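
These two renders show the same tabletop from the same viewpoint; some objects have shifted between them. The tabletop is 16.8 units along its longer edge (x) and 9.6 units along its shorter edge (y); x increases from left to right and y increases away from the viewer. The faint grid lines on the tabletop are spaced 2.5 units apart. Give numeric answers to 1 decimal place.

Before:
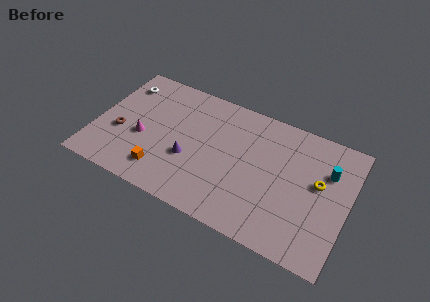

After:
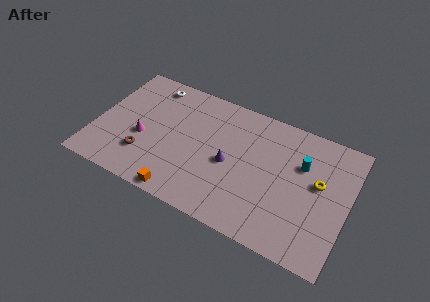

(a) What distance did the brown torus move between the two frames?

2.1

The brown torus moved from about (1.7, 3.7) to (3.5, 2.6), a distance of √(1.8² + 1.1²) ≈ 2.1.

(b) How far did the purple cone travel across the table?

2.7

From (6.4, 3.6) to (9.0, 4.4), the purple cone covered √(2.6² + 0.8²) ≈ 2.7 units.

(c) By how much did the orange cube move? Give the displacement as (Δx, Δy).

(1.5, -1.1)

The orange cube started near (4.8, 1.9) and ended near (6.3, 0.8).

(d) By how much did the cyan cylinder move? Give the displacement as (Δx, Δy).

(-1.7, -0.2)

From the two frames, the cyan cylinder sits at roughly (15.3, 6.6) before and (13.6, 6.4) after.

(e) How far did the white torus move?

2.0

From (1.3, 7.6) to (3.2, 8.3), the white torus covered √(1.9² + 0.7²) ≈ 2.0 units.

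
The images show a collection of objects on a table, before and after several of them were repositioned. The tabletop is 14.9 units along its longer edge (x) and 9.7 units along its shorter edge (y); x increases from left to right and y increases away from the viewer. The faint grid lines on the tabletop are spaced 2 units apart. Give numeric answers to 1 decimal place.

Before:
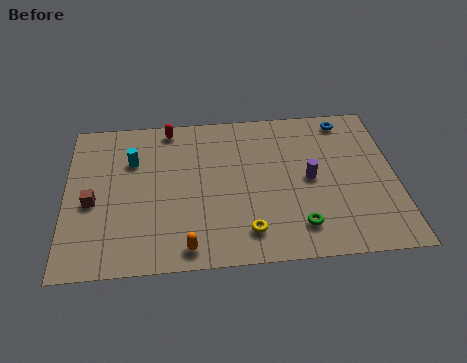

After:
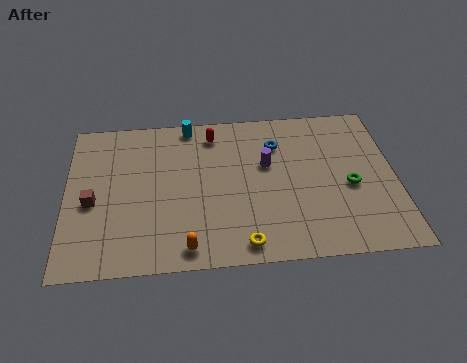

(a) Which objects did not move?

the brown cube and the orange capsule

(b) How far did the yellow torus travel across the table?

0.7

The yellow torus was near (8.1, 1.8) before and (7.9, 1.1) after, so it travelled √(0.2² + 0.7²) ≈ 0.7 units.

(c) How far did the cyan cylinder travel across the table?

3.3

From (3.0, 6.7) to (5.6, 8.8), the cyan cylinder covered √(2.6² + 2.1²) ≈ 3.3 units.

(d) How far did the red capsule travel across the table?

2.1

The red capsule was near (4.7, 8.7) before and (6.7, 8.1) after, so it travelled √(2.0² + 0.6²) ≈ 2.1 units.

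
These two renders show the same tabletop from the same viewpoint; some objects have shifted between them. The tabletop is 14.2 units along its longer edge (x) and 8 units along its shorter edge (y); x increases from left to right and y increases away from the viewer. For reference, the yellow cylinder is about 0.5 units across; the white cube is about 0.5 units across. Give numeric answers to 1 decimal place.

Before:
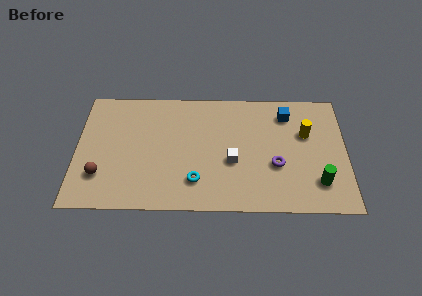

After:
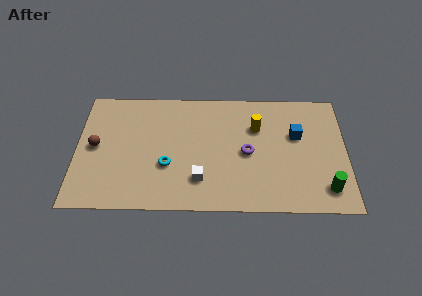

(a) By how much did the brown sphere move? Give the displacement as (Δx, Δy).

(-0.3, 1.9)

The brown sphere started near (1.3, 2.2) and ended near (1.0, 4.1).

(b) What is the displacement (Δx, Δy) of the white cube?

(-1.7, -1.2)

The white cube started near (8.2, 3.2) and ended near (6.5, 2.0).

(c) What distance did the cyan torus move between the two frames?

1.8

From (6.3, 1.9) to (4.8, 2.9), the cyan torus covered √(1.5² + 1.0²) ≈ 1.8 units.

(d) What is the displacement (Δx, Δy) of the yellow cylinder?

(-2.6, 0.4)

The yellow cylinder started near (12.1, 5.1) and ended near (9.5, 5.5).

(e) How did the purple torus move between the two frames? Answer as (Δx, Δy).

(-1.5, 0.8)

From the two frames, the purple torus sits at roughly (10.5, 3.0) before and (9.0, 3.8) after.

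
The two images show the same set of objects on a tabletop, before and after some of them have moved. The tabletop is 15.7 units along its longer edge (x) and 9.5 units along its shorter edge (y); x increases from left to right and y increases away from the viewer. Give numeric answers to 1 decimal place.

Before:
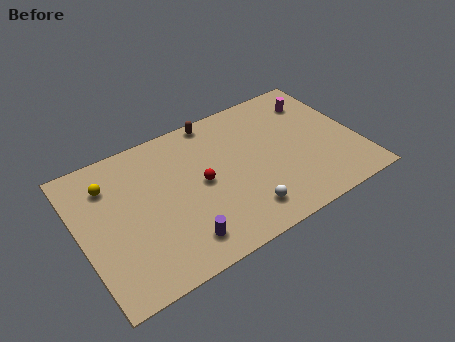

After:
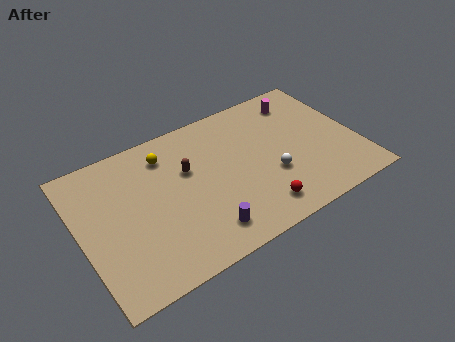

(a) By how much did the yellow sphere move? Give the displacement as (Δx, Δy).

(3.3, 0.4)

The yellow sphere was at about (1.9, 7.2) and moved to about (5.2, 7.6).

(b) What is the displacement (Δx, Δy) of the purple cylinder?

(1.3, 0.0)

The purple cylinder started near (5.1, 1.7) and ended near (6.4, 1.7).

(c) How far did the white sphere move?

2.5

From (8.7, 1.8) to (10.6, 3.4), the white sphere covered √(1.9² + 1.6²) ≈ 2.5 units.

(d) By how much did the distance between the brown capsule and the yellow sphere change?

-4.6

They were about 6.5 units apart before and 1.9 after — 4.6 units closer together.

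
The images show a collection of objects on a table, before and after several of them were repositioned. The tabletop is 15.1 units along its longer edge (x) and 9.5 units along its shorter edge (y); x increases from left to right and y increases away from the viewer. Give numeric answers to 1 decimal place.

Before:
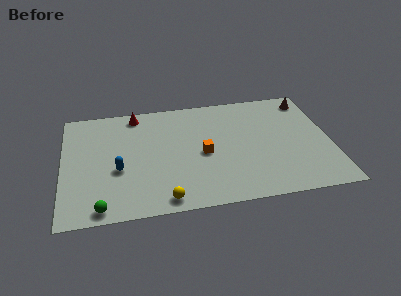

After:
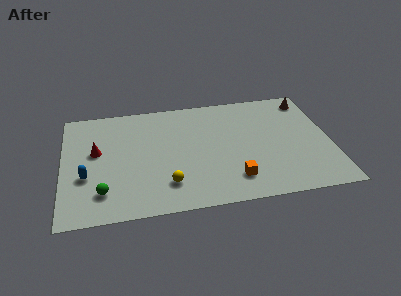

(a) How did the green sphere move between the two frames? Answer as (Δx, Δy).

(0.1, 1.2)

From the two frames, the green sphere sits at roughly (2.1, 0.9) before and (2.2, 2.1) after.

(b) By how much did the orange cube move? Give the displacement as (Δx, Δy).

(1.6, -2.4)

The orange cube started near (7.9, 4.4) and ended near (9.5, 2.0).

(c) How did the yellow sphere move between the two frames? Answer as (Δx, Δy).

(0.2, 1.2)

The yellow sphere started near (5.6, 1.0) and ended near (5.8, 2.2).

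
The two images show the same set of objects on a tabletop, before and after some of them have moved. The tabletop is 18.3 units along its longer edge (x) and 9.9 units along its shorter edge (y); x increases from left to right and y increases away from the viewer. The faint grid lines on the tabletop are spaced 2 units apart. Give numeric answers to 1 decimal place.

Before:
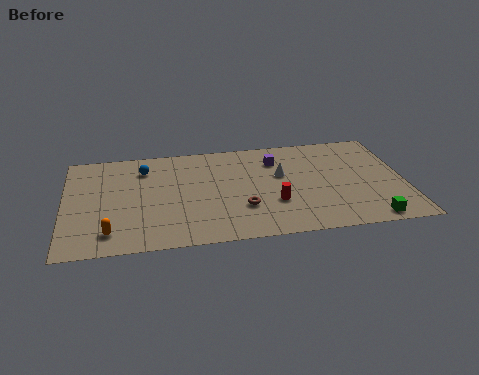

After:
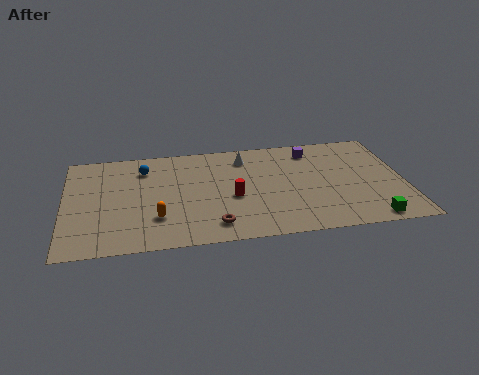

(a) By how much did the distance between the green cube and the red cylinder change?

+2.4

The distance was about 5.5 in the first image and 7.9 in the second, so they moved 2.4 units further apart.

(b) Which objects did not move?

the blue sphere and the green cube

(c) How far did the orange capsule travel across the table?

2.7

The orange capsule was near (2.4, 1.8) before and (4.9, 2.8) after, so it travelled √(2.5² + 1.0²) ≈ 2.7 units.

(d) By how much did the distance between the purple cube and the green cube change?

-0.3

They were about 8.0 units apart before and 7.7 after — 0.3 units closer together.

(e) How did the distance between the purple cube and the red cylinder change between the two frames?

+1.8

They were about 4.2 units apart before and 6.0 after — 1.8 units further apart.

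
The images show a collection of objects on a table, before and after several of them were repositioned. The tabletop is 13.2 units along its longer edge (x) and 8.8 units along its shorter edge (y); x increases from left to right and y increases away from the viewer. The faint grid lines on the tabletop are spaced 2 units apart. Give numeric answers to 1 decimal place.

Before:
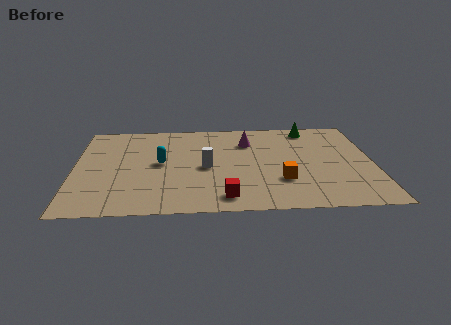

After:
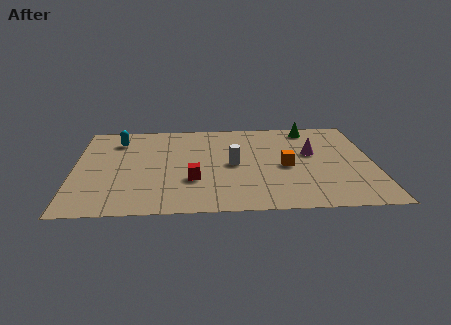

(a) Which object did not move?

the green cone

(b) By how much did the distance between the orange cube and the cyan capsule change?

+2.3

The distance was about 5.6 in the first image and 7.9 in the second, so they moved 2.3 units further apart.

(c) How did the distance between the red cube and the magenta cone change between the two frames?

+0.5

Before: roughly 5.3 units apart; after: 5.8. That's 0.5 units further apart.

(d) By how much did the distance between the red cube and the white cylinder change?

-0.6

They were about 2.9 units apart before and 2.3 after — 0.6 units closer together.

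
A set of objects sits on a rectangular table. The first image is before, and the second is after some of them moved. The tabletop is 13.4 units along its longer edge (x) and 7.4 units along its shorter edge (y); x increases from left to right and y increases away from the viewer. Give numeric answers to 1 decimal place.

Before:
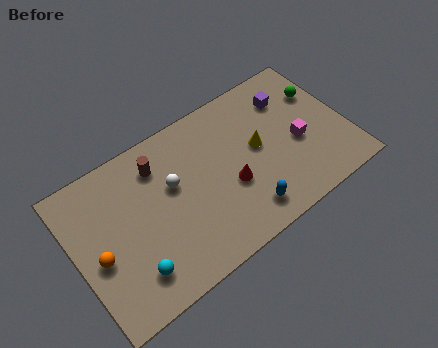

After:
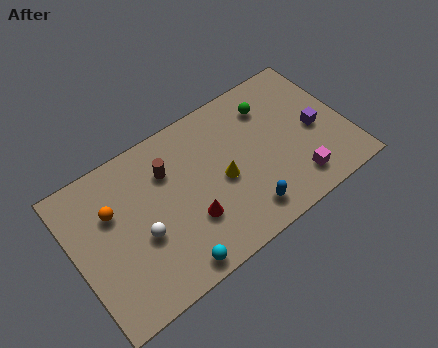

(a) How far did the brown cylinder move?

0.6

The brown cylinder was near (4.4, 5.8) before and (4.8, 5.3) after, so it travelled √(0.4² + 0.5²) ≈ 0.6 units.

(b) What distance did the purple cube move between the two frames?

2.4

The purple cube moved from about (11.0, 5.6) to (11.9, 3.4), a distance of √(0.9² + 2.2²) ≈ 2.4.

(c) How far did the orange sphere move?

2.0

From (1.0, 3.2) to (2.0, 4.9), the orange sphere covered √(1.0² + 1.7²) ≈ 2.0 units.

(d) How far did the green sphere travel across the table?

2.6

From (12.5, 5.1) to (10.0, 5.7), the green sphere covered √(2.5² + 0.6²) ≈ 2.6 units.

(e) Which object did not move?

the blue capsule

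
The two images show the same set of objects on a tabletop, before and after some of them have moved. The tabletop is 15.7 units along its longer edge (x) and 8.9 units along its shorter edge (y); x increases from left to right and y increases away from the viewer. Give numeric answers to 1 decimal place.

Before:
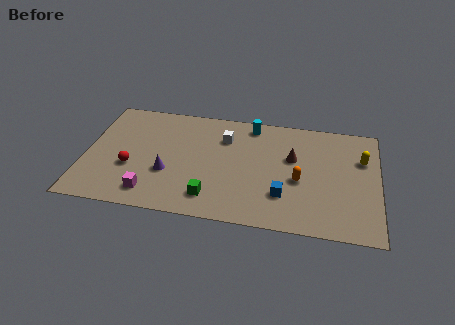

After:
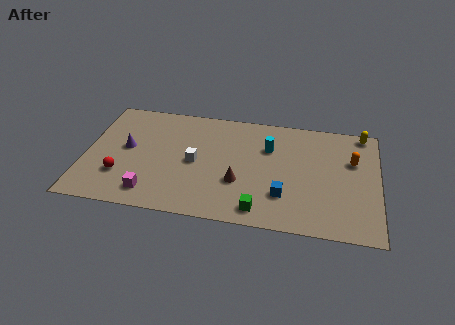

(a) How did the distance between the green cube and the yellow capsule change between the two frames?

-0.3

Before: roughly 9.0 units apart; after: 8.7. That's 0.3 units closer together.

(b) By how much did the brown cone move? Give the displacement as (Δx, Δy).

(-2.8, -2.4)

From the two frames, the brown cone sits at roughly (11.1, 5.5) before and (8.3, 3.1) after.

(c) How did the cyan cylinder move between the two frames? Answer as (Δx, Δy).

(1.0, -1.7)

The cyan cylinder started near (8.8, 7.8) and ended near (9.8, 6.1).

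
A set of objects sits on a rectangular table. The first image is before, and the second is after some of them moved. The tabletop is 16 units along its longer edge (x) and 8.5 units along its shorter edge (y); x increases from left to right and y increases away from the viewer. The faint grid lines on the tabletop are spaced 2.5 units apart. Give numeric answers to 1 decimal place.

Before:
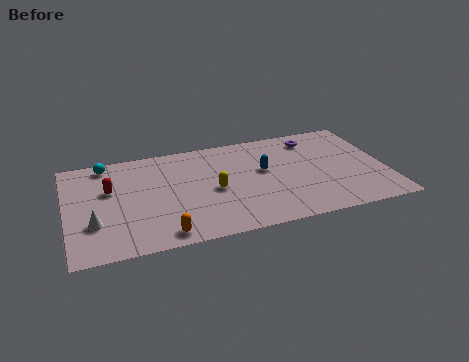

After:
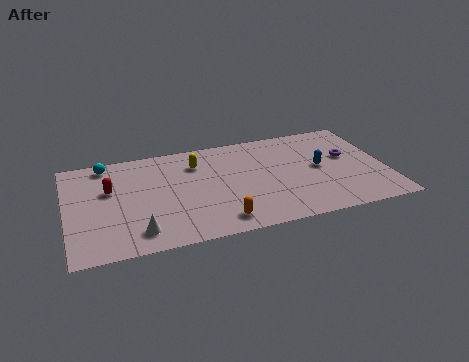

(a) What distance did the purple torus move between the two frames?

2.6

The purple torus moved from about (12.6, 7.0) to (14.2, 5.0), a distance of √(1.6² + 2.0²) ≈ 2.6.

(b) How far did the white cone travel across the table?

2.4

The white cone moved from about (1.3, 2.7) to (3.4, 1.5), a distance of √(2.1² + 1.2²) ≈ 2.4.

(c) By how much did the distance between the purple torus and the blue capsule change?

-1.8

The distance was about 3.4 in the first image and 1.6 in the second, so they moved 1.8 units closer together.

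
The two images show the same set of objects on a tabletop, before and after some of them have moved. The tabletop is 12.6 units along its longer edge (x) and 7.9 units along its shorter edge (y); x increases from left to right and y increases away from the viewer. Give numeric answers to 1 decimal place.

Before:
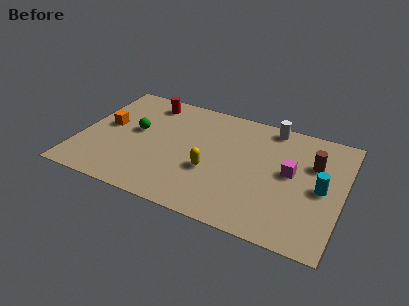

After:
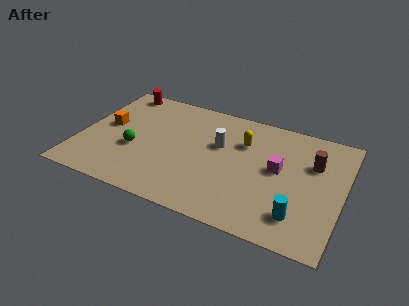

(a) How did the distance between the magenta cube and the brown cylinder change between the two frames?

+0.5

They were about 1.4 units apart before and 1.9 after — 0.5 units further apart.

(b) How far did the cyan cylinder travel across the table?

2.3

The cyan cylinder was near (11.6, 3.8) before and (10.7, 1.7) after, so it travelled √(0.9² + 2.1²) ≈ 2.3 units.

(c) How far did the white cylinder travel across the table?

3.2

The white cylinder was near (8.9, 7.1) before and (6.6, 4.9) after, so it travelled √(2.3² + 2.2²) ≈ 3.2 units.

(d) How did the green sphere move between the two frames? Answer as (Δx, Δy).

(0.1, -1.3)

The green sphere was at about (2.6, 4.4) and moved to about (2.7, 3.1).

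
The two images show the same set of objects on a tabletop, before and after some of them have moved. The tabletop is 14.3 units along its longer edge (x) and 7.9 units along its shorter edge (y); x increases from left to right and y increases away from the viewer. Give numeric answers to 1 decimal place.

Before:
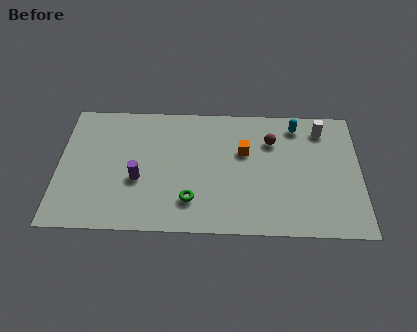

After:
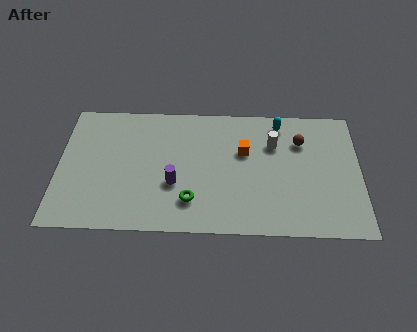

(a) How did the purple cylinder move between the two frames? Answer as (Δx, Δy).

(1.7, -0.2)

The purple cylinder started near (3.8, 3.1) and ended near (5.5, 2.9).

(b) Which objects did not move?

the orange cube and the green torus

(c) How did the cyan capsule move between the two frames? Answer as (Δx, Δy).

(-0.8, 0.1)

The cyan capsule was at about (11.3, 6.7) and moved to about (10.5, 6.8).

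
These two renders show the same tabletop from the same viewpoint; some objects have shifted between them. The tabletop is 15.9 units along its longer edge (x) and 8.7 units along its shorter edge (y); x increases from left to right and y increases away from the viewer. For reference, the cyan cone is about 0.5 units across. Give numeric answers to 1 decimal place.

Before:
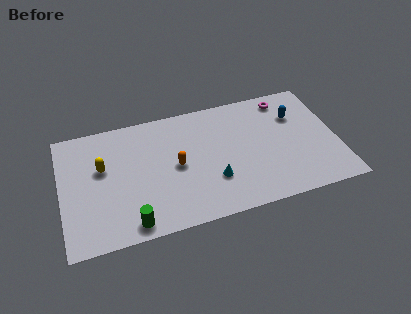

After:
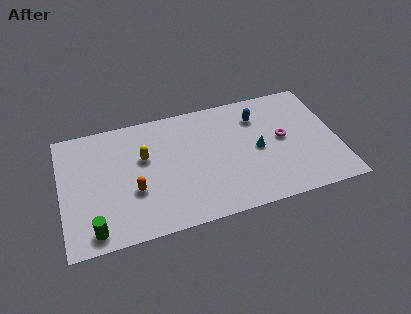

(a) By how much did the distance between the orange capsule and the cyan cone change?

+4.7

Before: roughly 2.6 units apart; after: 7.3. That's 4.7 units further apart.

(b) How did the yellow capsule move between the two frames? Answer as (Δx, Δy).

(2.4, 0.1)

The yellow capsule started near (2.4, 5.3) and ended near (4.8, 5.4).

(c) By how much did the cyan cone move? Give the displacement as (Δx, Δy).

(2.7, 1.5)

The cyan cone started near (8.6, 2.7) and ended near (11.3, 4.2).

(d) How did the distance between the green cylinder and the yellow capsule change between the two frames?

+0.8

The distance was about 4.5 in the first image and 5.3 in the second, so they moved 0.8 units further apart.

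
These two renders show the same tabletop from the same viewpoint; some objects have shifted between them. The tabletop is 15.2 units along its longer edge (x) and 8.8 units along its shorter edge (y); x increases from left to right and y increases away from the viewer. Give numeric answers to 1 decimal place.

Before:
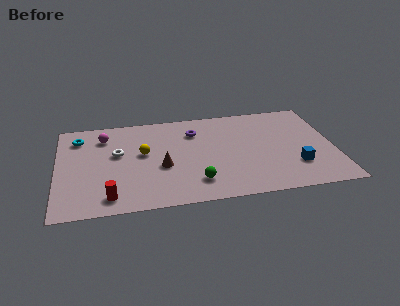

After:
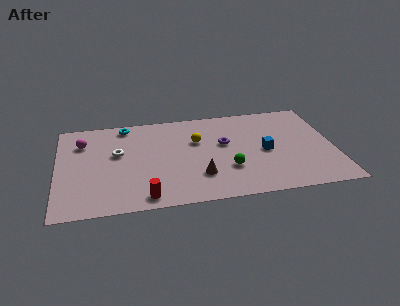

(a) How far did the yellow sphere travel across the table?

3.1

From (4.7, 5.0) to (7.7, 5.7), the yellow sphere covered √(3.0² + 0.7²) ≈ 3.1 units.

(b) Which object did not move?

the white torus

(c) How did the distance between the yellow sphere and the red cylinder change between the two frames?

+1.4

Before: roughly 4.2 units apart; after: 5.6. That's 1.4 units further apart.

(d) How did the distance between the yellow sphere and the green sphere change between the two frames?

-0.9

They were about 4.2 units apart before and 3.3 after — 0.9 units closer together.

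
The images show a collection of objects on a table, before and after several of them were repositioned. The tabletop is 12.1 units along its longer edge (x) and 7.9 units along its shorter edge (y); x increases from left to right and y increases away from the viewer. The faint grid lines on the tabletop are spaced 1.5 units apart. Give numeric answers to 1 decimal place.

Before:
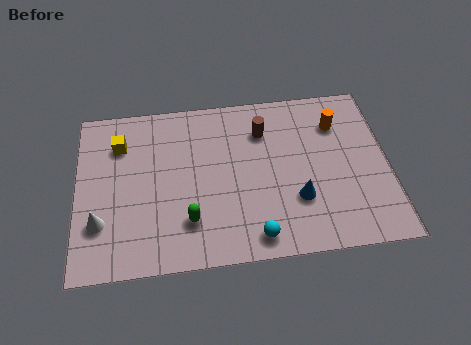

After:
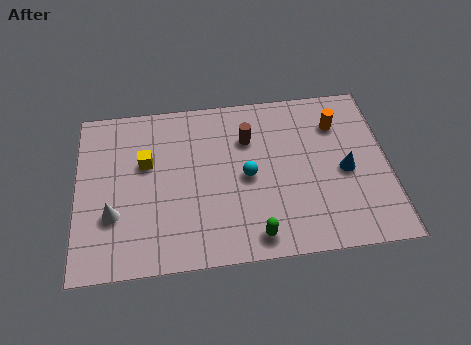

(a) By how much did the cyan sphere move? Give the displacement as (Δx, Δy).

(-0.2, 2.8)

The cyan sphere started near (6.8, 1.0) and ended near (6.6, 3.8).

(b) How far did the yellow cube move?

1.4

The yellow cube moved from about (1.7, 5.9) to (2.7, 4.9), a distance of √(1.0² + 1.0²) ≈ 1.4.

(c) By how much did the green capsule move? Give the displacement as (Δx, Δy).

(2.5, -1.0)

From the two frames, the green capsule sits at roughly (4.3, 2.0) before and (6.8, 1.0) after.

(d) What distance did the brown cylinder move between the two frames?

0.7

The brown cylinder was near (7.3, 5.9) before and (6.7, 5.6) after, so it travelled √(0.6² + 0.3²) ≈ 0.7 units.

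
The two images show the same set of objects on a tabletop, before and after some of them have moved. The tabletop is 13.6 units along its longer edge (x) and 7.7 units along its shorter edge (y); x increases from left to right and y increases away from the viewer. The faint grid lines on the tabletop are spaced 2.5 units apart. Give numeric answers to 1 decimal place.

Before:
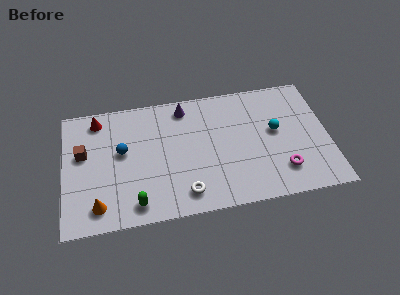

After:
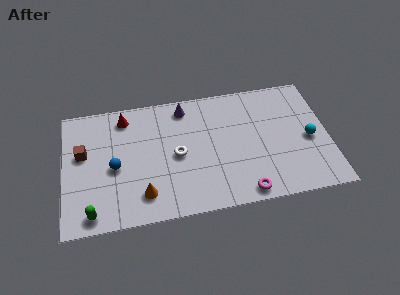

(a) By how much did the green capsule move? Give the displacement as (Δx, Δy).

(-2.2, -0.2)

From the two frames, the green capsule sits at roughly (3.6, 1.1) before and (1.4, 0.9) after.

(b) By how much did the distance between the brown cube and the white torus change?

-1.2

They were about 6.1 units apart before and 4.9 after — 1.2 units closer together.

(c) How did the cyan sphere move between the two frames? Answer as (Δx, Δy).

(1.7, -0.8)

From the two frames, the cyan sphere sits at roughly (10.9, 4.3) before and (12.6, 3.5) after.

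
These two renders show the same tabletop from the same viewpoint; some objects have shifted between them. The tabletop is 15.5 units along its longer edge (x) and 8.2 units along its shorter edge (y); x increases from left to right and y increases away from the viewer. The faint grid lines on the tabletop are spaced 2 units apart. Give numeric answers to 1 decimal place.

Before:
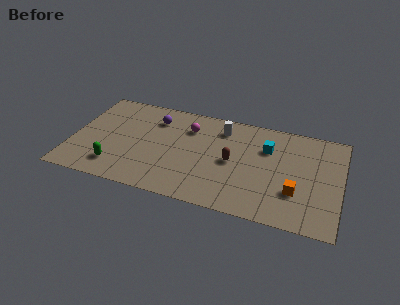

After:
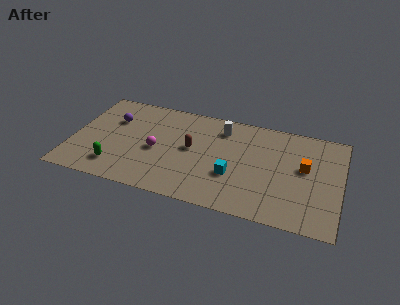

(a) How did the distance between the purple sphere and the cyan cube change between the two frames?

+1.1

They were about 6.6 units apart before and 7.7 after — 1.1 units further apart.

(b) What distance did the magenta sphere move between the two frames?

2.9

The magenta sphere was near (6.6, 6.1) before and (4.9, 3.7) after, so it travelled √(1.7² + 2.4²) ≈ 2.9 units.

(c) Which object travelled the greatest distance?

the cyan cube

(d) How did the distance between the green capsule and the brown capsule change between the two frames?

-2.0

Before: roughly 7.0 units apart; after: 5.0. That's 2.0 units closer together.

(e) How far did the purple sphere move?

2.5

The purple sphere moved from about (4.6, 6.3) to (2.2, 5.6), a distance of √(2.4² + 0.7²) ≈ 2.5.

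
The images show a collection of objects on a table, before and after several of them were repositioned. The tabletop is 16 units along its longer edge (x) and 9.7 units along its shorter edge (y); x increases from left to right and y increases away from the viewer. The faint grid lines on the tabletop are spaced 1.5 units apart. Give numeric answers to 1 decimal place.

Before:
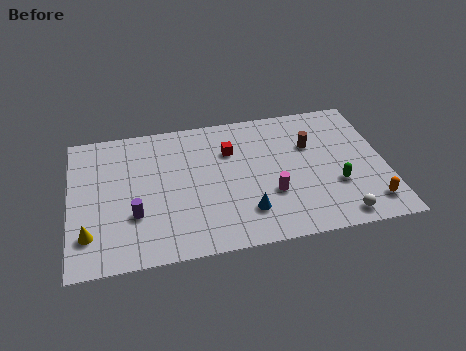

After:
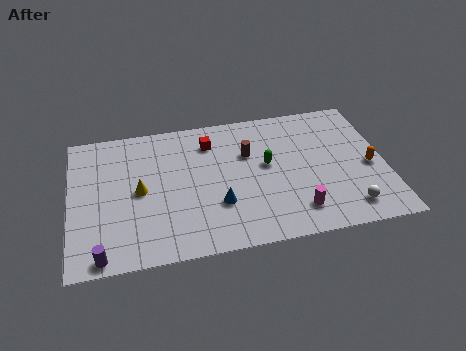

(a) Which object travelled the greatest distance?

the green capsule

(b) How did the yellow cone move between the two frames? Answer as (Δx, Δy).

(2.6, 2.5)

From the two frames, the yellow cone sits at roughly (0.9, 2.3) before and (3.5, 4.8) after.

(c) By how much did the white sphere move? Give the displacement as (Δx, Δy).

(0.5, 0.5)

From the two frames, the white sphere sits at roughly (13.4, 1.1) before and (13.9, 1.6) after.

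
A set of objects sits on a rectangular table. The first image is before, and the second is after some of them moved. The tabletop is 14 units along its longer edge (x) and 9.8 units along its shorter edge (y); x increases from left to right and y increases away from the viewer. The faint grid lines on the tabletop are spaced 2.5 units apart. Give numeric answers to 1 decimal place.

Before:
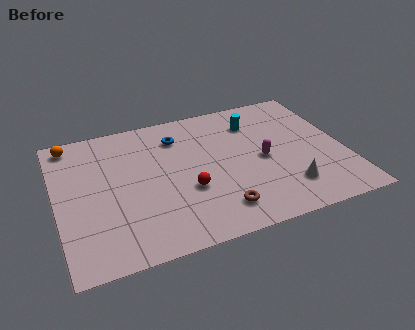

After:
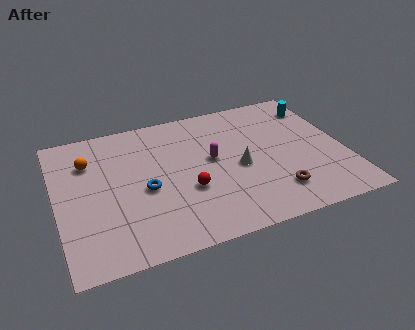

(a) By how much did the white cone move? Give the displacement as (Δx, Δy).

(-2.1, 2.2)

The white cone started near (10.9, 2.2) and ended near (8.8, 4.4).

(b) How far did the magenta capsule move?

2.5

The magenta capsule moved from about (10.0, 4.6) to (7.6, 5.4), a distance of √(2.4² + 0.8²) ≈ 2.5.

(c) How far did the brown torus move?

2.8

The brown torus was near (7.5, 1.8) before and (10.3, 2.1) after, so it travelled √(2.8² + 0.3²) ≈ 2.8 units.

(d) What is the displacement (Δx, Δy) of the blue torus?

(-1.9, -3.3)

The blue torus was at about (6.1, 7.6) and moved to about (4.2, 4.3).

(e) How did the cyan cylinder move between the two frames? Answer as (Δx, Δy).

(3.2, 0.3)

From the two frames, the cyan cylinder sits at roughly (9.9, 7.5) before and (13.1, 7.8) after.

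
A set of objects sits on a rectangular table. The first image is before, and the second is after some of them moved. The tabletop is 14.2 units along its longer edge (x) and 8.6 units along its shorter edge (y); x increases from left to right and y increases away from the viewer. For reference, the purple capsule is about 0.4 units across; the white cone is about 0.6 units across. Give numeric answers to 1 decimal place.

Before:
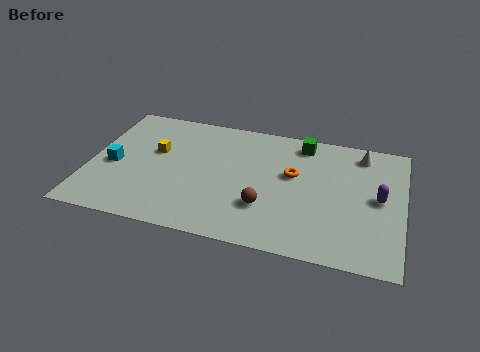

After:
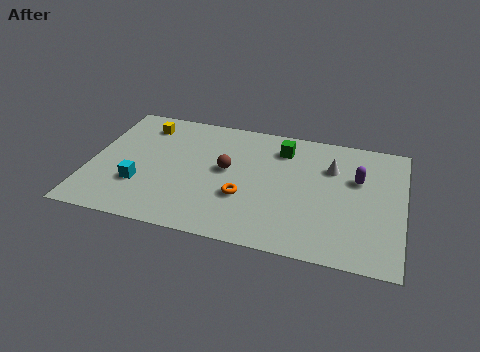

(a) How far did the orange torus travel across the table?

3.0

The orange torus moved from about (9.2, 5.1) to (7.1, 3.0), a distance of √(2.1² + 2.1²) ≈ 3.0.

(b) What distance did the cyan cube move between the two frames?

1.7

From (1.1, 3.8) to (2.4, 2.7), the cyan cube covered √(1.3² + 1.1²) ≈ 1.7 units.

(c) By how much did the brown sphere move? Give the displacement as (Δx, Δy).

(-1.9, 2.1)

The brown sphere was at about (8.1, 2.6) and moved to about (6.2, 4.7).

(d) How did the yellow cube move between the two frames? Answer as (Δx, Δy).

(-0.7, 1.8)

The yellow cube was at about (2.9, 5.2) and moved to about (2.2, 7.0).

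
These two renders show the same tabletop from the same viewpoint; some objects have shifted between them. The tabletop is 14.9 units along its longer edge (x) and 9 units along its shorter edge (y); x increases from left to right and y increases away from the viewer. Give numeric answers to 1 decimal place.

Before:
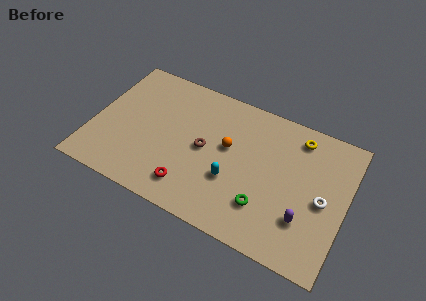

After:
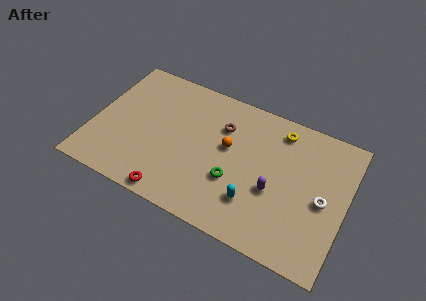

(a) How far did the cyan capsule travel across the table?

1.6

The cyan capsule was near (8.4, 3.2) before and (9.8, 2.4) after, so it travelled √(1.4² + 0.8²) ≈ 1.6 units.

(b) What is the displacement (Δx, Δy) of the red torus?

(-0.9, -0.9)

From the two frames, the red torus sits at roughly (6.1, 1.7) before and (5.2, 0.8) after.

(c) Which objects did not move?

the orange sphere and the white torus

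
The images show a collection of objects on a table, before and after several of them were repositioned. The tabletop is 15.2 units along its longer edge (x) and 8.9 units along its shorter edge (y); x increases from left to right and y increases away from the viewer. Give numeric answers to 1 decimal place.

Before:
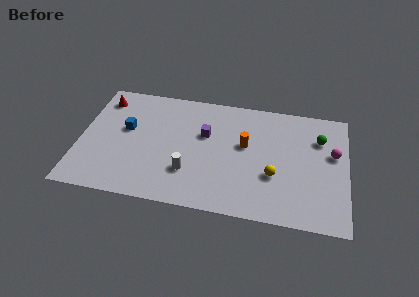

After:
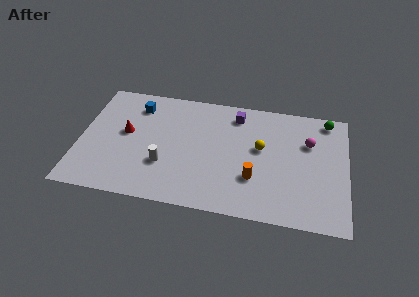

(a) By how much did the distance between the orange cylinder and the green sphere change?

+2.1

The distance was about 4.4 in the first image and 6.5 in the second, so they moved 2.1 units further apart.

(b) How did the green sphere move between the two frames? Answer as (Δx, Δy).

(0.4, 1.5)

The green sphere was at about (13.6, 6.4) and moved to about (14.0, 7.9).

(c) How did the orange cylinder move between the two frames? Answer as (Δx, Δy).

(0.6, -2.4)

From the two frames, the orange cylinder sits at roughly (9.4, 5.2) before and (10.0, 2.8) after.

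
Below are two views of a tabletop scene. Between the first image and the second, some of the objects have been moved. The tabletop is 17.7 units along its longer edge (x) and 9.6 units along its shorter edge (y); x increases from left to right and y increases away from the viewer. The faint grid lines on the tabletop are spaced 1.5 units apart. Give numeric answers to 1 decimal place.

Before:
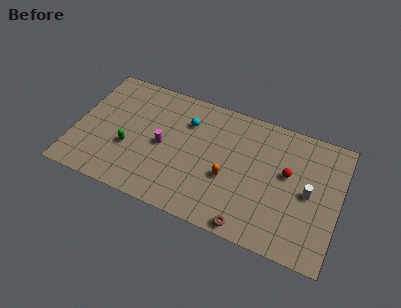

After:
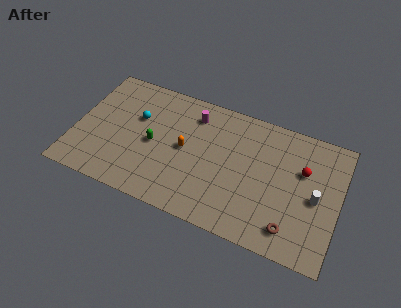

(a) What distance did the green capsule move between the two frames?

1.8

The green capsule moved from about (3.7, 3.6) to (5.3, 4.5), a distance of √(1.6² + 0.9²) ≈ 1.8.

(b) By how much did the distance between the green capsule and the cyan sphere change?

-2.9

They were about 5.0 units apart before and 2.1 after — 2.9 units closer together.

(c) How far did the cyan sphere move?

3.4

The cyan sphere moved from about (7.3, 7.0) to (4.0, 6.1), a distance of √(3.3² + 0.9²) ≈ 3.4.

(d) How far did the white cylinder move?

0.5

The white cylinder was near (15.7, 4.7) before and (16.2, 4.5) after, so it travelled √(0.5² + 0.2²) ≈ 0.5 units.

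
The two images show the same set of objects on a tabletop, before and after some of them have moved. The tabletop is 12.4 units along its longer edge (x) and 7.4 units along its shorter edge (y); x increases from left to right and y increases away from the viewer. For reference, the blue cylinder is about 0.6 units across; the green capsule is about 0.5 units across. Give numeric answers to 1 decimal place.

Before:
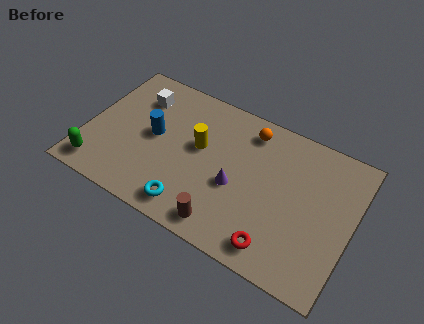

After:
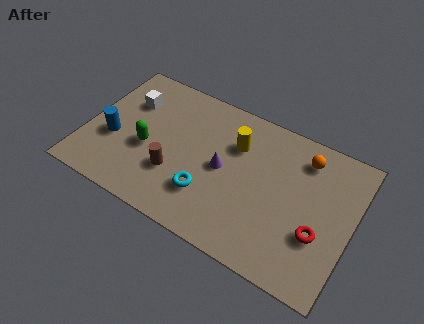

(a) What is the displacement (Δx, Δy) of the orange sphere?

(2.6, -0.2)

The orange sphere started near (7.3, 6.2) and ended near (9.9, 6.0).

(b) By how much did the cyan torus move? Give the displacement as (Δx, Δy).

(0.6, 1.0)

The cyan torus was at about (5.3, 1.1) and moved to about (5.9, 2.1).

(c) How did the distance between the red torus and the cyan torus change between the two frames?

+1.1

They were about 4.0 units apart before and 5.1 after — 1.1 units further apart.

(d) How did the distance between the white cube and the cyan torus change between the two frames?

-0.3

Before: roughly 5.5 units apart; after: 5.2. That's 0.3 units closer together.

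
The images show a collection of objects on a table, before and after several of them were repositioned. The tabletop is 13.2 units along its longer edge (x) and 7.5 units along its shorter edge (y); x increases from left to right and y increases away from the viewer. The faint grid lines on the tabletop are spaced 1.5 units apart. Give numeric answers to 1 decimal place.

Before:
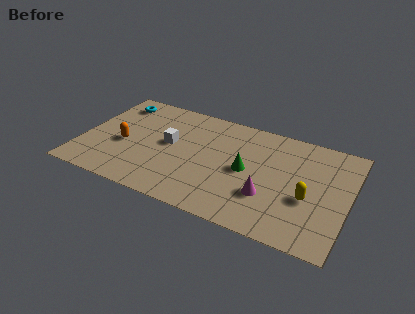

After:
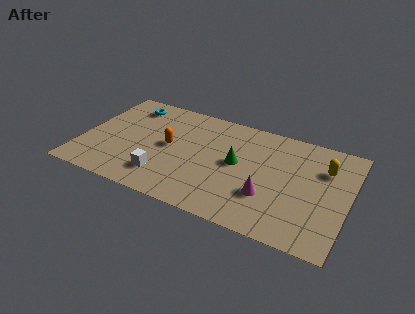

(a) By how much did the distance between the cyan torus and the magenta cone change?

-0.6

They were about 8.9 units apart before and 8.3 after — 0.6 units closer together.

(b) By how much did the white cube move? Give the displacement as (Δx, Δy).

(0.0, -2.4)

From the two frames, the white cube sits at roughly (4.3, 4.1) before and (4.3, 1.7) after.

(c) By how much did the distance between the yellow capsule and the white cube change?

+1.3

Before: roughly 7.1 units apart; after: 8.4. That's 1.3 units further apart.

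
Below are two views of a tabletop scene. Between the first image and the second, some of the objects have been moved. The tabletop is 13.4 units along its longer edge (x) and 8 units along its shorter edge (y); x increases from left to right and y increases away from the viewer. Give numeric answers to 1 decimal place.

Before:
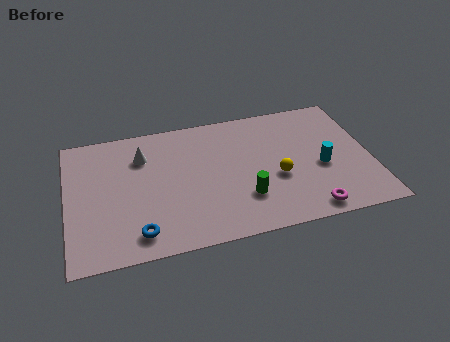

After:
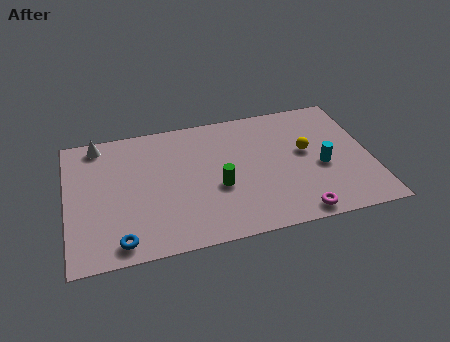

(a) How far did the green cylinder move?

1.4

The green cylinder was near (7.7, 2.3) before and (6.6, 3.2) after, so it travelled √(1.1² + 0.9²) ≈ 1.4 units.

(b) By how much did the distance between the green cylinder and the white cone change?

+0.8

They were about 5.6 units apart before and 6.4 after — 0.8 units further apart.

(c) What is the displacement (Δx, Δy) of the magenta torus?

(-0.5, -0.1)

The magenta torus started near (10.4, 0.9) and ended near (9.9, 0.8).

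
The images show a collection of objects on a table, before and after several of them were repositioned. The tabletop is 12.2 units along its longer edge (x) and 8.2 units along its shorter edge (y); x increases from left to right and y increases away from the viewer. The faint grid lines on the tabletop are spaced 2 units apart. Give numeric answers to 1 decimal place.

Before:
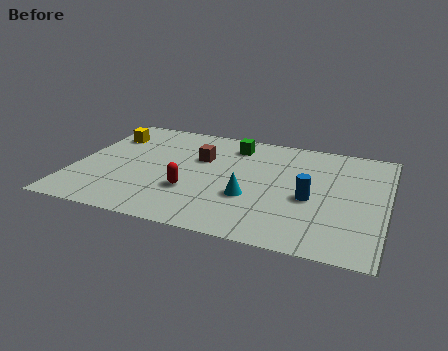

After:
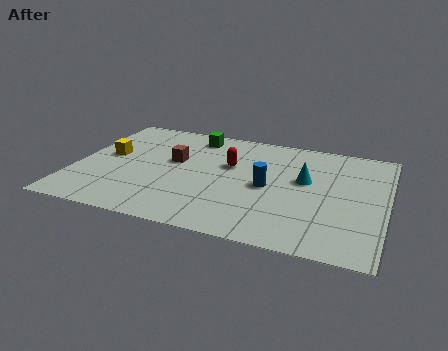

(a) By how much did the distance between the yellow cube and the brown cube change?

-1.3

Before: roughly 3.9 units apart; after: 2.6. That's 1.3 units closer together.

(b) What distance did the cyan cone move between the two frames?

2.8

The cyan cone moved from about (7.0, 2.9) to (9.0, 4.8), a distance of √(2.0² + 1.9²) ≈ 2.8.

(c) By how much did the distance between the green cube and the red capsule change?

-1.7

Before: roughly 4.2 units apart; after: 2.5. That's 1.7 units closer together.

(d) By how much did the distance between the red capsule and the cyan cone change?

+0.7

Before: roughly 2.3 units apart; after: 3.0. That's 0.7 units further apart.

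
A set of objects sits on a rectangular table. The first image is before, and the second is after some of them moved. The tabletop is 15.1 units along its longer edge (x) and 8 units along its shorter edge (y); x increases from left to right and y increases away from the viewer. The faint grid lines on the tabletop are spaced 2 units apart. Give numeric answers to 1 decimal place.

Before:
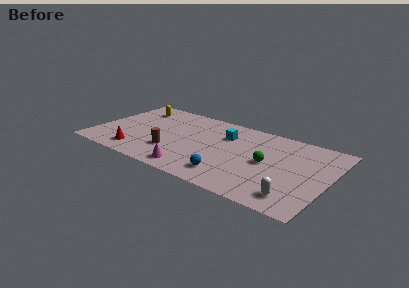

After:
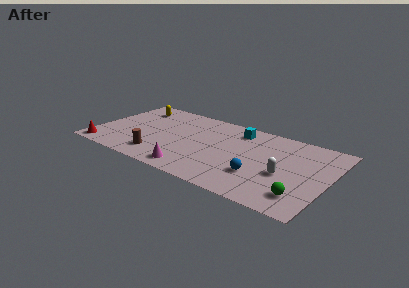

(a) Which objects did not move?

the magenta cone and the yellow capsule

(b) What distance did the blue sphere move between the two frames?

2.0

From (9.1, 1.6) to (10.9, 2.5), the blue sphere covered √(1.8² + 0.9²) ≈ 2.0 units.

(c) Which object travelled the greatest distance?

the green sphere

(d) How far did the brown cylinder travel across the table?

1.1

The brown cylinder moved from about (5.2, 2.4) to (4.5, 1.6), a distance of √(0.7² + 0.8²) ≈ 1.1.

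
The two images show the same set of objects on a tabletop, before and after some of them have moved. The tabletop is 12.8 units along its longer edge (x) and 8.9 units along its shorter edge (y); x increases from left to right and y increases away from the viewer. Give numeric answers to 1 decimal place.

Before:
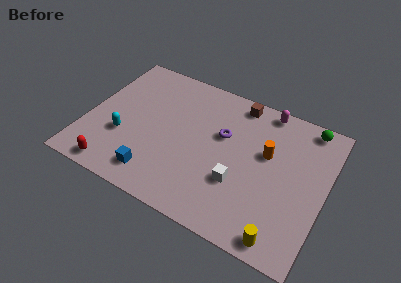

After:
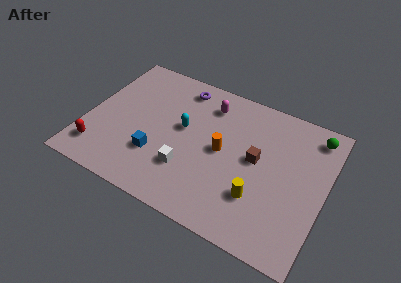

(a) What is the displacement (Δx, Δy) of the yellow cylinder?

(-1.5, 1.7)

The yellow cylinder started near (11.0, 0.9) and ended near (9.5, 2.6).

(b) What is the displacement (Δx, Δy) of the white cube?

(-2.7, -0.4)

From the two frames, the white cube sits at roughly (8.4, 3.0) before and (5.7, 2.6) after.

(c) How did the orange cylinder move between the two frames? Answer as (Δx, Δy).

(-2.3, -0.9)

The orange cylinder started near (9.6, 5.4) and ended near (7.3, 4.5).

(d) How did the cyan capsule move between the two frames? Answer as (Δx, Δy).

(3.0, 1.9)

The cyan capsule was at about (2.1, 3.1) and moved to about (5.1, 5.0).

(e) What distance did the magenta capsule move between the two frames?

3.2

The magenta capsule was near (9.2, 8.1) before and (6.2, 7.1) after, so it travelled √(3.0² + 1.0²) ≈ 3.2 units.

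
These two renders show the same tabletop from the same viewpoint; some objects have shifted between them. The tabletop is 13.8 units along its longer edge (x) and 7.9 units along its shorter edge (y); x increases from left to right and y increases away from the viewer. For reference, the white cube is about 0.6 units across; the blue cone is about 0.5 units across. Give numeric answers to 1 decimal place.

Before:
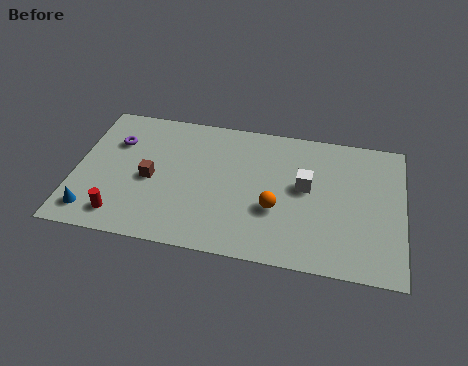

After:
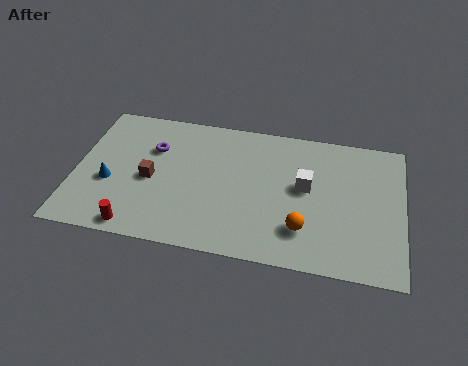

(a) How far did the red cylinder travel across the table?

0.9

The red cylinder was near (2.1, 1.3) before and (2.8, 0.8) after, so it travelled √(0.7² + 0.5²) ≈ 0.9 units.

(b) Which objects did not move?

the white cube and the brown cube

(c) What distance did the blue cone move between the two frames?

1.9

The blue cone moved from about (0.9, 1.3) to (1.5, 3.1), a distance of √(0.6² + 1.8²) ≈ 1.9.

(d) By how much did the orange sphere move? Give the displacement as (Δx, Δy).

(1.2, -0.9)

The orange sphere started near (8.5, 2.9) and ended near (9.7, 2.0).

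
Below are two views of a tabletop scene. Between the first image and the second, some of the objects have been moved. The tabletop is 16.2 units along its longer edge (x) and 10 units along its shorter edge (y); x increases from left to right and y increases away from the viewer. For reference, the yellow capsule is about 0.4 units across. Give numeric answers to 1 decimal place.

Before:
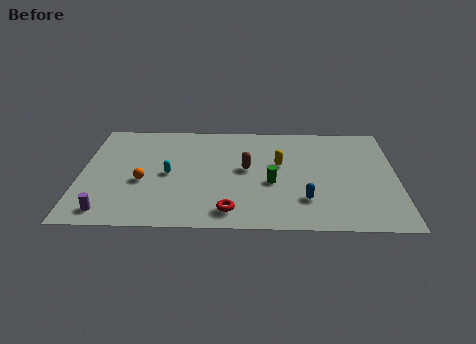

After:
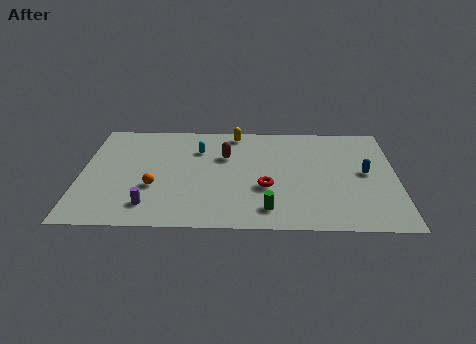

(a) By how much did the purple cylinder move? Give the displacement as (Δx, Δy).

(2.1, 0.6)

From the two frames, the purple cylinder sits at roughly (1.5, 1.3) before and (3.6, 1.9) after.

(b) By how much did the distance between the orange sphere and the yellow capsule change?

-0.5

They were about 7.2 units apart before and 6.7 after — 0.5 units closer together.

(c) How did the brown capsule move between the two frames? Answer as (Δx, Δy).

(-1.1, 1.2)

From the two frames, the brown capsule sits at roughly (8.5, 5.4) before and (7.4, 6.6) after.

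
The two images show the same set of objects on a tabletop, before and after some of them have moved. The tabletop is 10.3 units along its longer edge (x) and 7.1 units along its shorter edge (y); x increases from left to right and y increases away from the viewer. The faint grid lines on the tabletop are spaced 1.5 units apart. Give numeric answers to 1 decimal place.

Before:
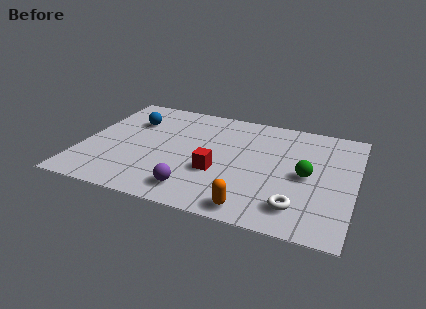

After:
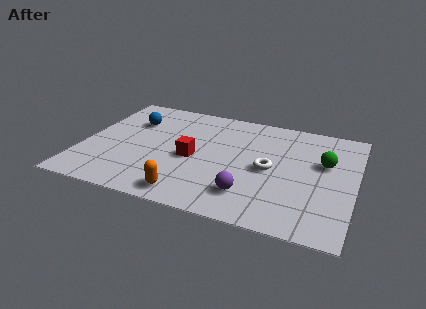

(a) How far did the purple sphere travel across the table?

2.0

From (4.5, 1.2) to (6.5, 1.6), the purple sphere covered √(2.0² + 0.4²) ≈ 2.0 units.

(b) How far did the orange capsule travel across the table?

2.4

From (6.7, 0.8) to (4.3, 0.9), the orange capsule covered √(2.4² + 0.1²) ≈ 2.4 units.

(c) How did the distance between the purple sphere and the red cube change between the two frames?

+1.2

Before: roughly 1.6 units apart; after: 2.8. That's 1.2 units further apart.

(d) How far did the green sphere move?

1.2

From (8.5, 3.4) to (9.1, 4.4), the green sphere covered √(0.6² + 1.0²) ≈ 1.2 units.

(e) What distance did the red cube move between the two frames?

1.2

The red cube was near (5.2, 2.6) before and (4.2, 3.2) after, so it travelled √(1.0² + 0.6²) ≈ 1.2 units.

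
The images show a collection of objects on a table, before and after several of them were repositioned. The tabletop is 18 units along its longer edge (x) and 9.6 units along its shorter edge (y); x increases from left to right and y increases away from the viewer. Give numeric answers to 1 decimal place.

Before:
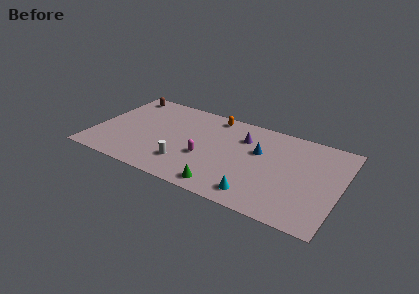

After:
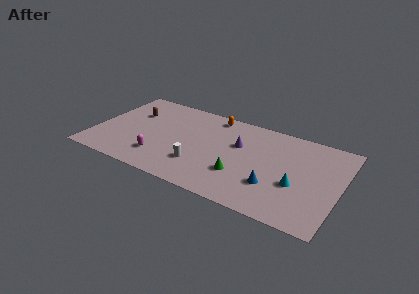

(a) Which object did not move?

the orange capsule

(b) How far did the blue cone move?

3.4

From (12.0, 6.0) to (13.4, 2.9), the blue cone covered √(1.4² + 3.1²) ≈ 3.4 units.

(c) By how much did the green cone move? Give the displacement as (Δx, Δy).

(1.0, 1.8)

The green cone was at about (10.0, 1.2) and moved to about (11.0, 3.0).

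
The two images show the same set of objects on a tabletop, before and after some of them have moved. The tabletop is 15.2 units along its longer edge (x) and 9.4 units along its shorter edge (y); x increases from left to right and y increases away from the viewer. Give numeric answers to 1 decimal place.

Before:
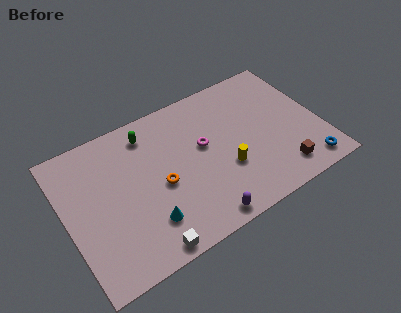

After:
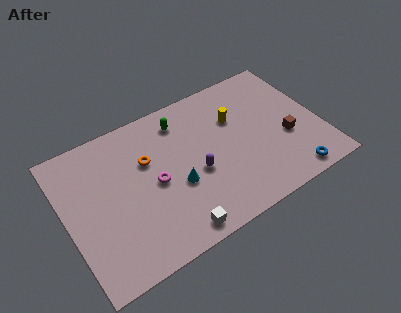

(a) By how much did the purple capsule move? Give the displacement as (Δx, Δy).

(0.2, 3.0)

The purple capsule started near (7.4, 0.9) and ended near (7.6, 3.9).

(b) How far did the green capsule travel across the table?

2.0

The green capsule was near (5.3, 7.8) before and (7.3, 7.7) after, so it travelled √(2.0² + 0.1²) ≈ 2.0 units.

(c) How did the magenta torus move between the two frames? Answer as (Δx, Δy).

(-3.1, -0.9)

The magenta torus started near (8.3, 5.4) and ended near (5.2, 4.5).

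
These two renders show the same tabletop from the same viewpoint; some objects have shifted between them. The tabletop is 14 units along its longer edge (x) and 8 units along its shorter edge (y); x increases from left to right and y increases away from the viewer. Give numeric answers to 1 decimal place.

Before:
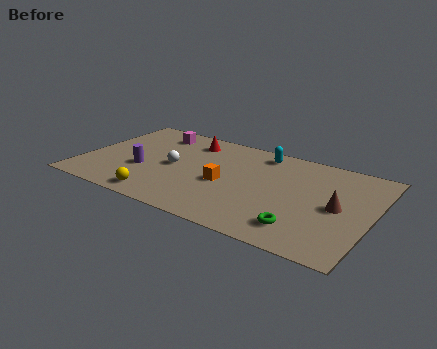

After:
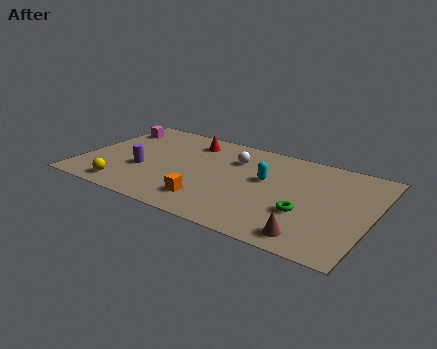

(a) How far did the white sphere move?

3.3

From (4.4, 3.9) to (7.1, 5.8), the white sphere covered √(2.7² + 1.9²) ≈ 3.3 units.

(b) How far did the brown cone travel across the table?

2.9

From (12.4, 3.9) to (11.5, 1.1), the brown cone covered √(0.9² + 2.8²) ≈ 2.9 units.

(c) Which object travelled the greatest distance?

the white sphere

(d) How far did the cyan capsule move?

2.3

The cyan capsule was near (8.3, 6.9) before and (8.8, 4.7) after, so it travelled √(0.5² + 2.2²) ≈ 2.3 units.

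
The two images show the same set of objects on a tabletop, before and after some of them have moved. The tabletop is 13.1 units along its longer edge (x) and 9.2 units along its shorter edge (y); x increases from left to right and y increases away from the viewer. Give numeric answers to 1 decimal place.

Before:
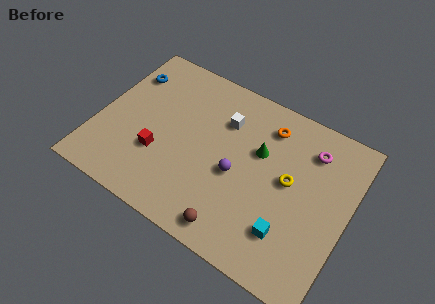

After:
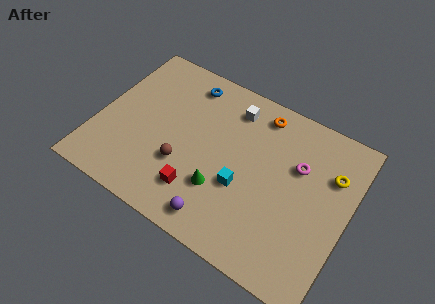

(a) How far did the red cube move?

2.5

The red cube moved from about (3.4, 3.1) to (5.7, 2.1), a distance of √(2.3² + 1.0²) ≈ 2.5.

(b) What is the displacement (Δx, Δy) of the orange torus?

(-0.5, 0.5)

From the two frames, the orange torus sits at roughly (8.5, 7.4) before and (8.0, 7.9) after.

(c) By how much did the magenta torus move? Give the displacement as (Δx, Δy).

(-0.5, -1.2)

From the two frames, the magenta torus sits at roughly (10.8, 7.2) before and (10.3, 6.0) after.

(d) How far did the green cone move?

3.4

From (8.3, 5.8) to (6.8, 2.8), the green cone covered √(1.5² + 3.0²) ≈ 3.4 units.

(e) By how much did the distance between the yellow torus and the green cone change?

+4.4

Before: roughly 1.9 units apart; after: 6.3. That's 4.4 units further apart.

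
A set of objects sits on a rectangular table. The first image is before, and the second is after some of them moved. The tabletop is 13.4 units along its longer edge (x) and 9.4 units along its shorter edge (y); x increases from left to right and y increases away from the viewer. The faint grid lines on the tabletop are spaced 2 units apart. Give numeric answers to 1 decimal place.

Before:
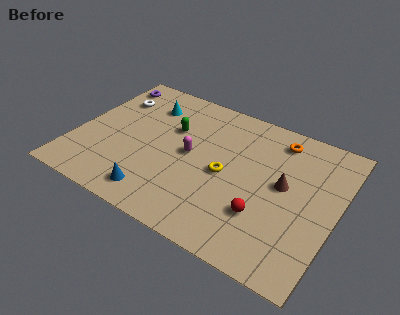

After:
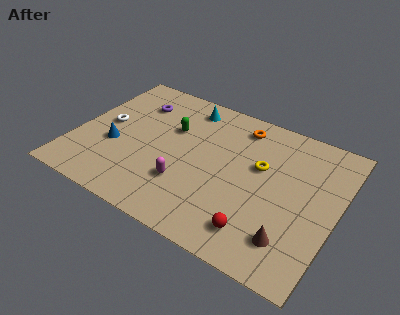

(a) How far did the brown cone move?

3.2

From (10.7, 5.1) to (11.5, 2.0), the brown cone covered √(0.8² + 3.1²) ≈ 3.2 units.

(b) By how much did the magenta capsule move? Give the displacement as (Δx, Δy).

(0.1, -2.0)

The magenta capsule was at about (5.9, 4.8) and moved to about (6.0, 2.8).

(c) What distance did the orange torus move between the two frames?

2.0

The orange torus was near (10.0, 7.9) before and (8.0, 7.9) after, so it travelled √(2.0² + 0.0²) ≈ 2.0 units.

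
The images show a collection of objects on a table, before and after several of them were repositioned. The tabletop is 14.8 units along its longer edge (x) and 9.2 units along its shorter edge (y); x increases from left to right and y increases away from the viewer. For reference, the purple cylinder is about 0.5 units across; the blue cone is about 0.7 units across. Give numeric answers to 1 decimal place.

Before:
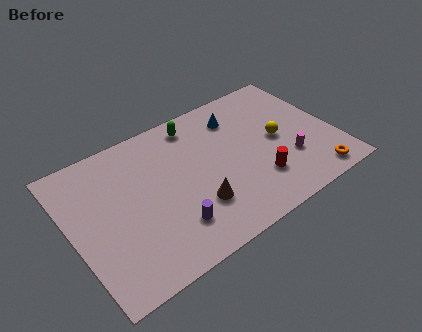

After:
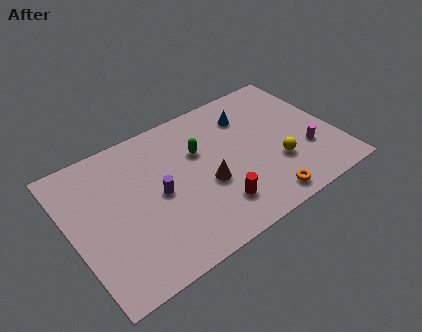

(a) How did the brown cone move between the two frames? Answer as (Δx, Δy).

(0.8, 1.0)

From the two frames, the brown cone sits at roughly (6.6, 2.7) before and (7.4, 3.7) after.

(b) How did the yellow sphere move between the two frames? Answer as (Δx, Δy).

(-0.4, -1.6)

From the two frames, the yellow sphere sits at roughly (11.7, 4.6) before and (11.3, 3.0) after.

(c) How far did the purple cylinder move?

2.3

From (5.1, 2.2) to (4.8, 4.5), the purple cylinder covered √(0.3² + 2.3²) ≈ 2.3 units.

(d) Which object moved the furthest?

the orange torus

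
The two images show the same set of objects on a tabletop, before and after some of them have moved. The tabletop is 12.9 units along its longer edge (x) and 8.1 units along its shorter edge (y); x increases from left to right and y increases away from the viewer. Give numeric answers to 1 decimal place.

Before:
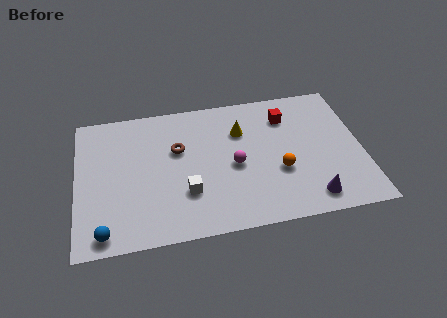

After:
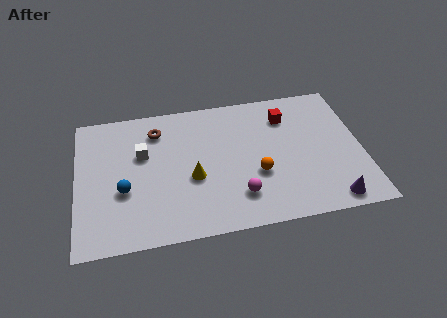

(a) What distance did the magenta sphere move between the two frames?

1.8

From (7.1, 3.7) to (7.2, 1.9), the magenta sphere covered √(0.1² + 1.8²) ≈ 1.8 units.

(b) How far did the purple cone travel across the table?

0.9

The purple cone moved from about (10.4, 1.2) to (11.3, 0.9), a distance of √(0.9² + 0.3²) ≈ 0.9.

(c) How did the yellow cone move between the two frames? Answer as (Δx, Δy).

(-2.3, -2.4)

The yellow cone was at about (7.5, 5.7) and moved to about (5.2, 3.3).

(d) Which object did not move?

the red cube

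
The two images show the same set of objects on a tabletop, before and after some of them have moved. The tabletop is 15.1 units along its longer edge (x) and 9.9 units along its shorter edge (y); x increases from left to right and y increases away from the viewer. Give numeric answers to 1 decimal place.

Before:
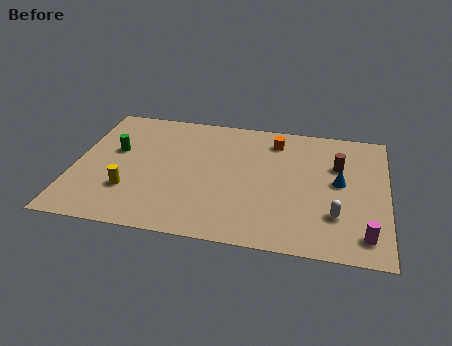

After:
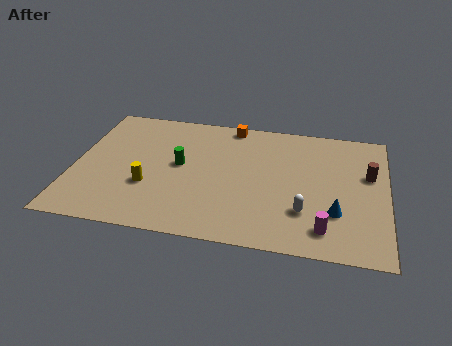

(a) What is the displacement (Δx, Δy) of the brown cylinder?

(1.5, -0.5)

The brown cylinder started near (12.7, 6.6) and ended near (14.2, 6.1).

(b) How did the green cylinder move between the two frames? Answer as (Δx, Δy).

(3.2, -0.6)

The green cylinder started near (1.9, 5.9) and ended near (5.1, 5.3).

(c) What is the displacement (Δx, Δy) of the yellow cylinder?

(0.9, 0.5)

The yellow cylinder was at about (2.8, 2.9) and moved to about (3.7, 3.4).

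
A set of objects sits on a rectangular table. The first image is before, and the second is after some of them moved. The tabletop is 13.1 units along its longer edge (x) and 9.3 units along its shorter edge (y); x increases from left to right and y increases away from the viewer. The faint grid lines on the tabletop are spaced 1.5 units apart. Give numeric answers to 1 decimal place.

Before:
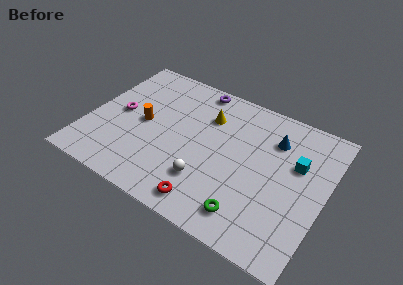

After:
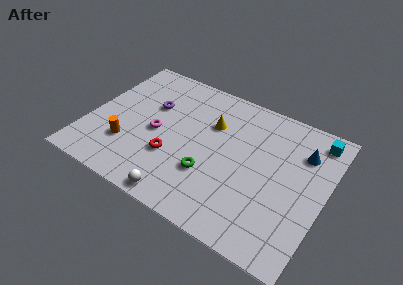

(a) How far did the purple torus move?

3.3

The purple torus moved from about (5.4, 8.4) to (3.2, 6.0), a distance of √(2.2² + 2.4²) ≈ 3.3.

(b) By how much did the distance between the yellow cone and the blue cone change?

+1.3

They were about 3.7 units apart before and 5.0 after — 1.3 units further apart.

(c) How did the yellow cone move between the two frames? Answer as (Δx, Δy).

(0.3, -0.4)

The yellow cone started near (6.3, 6.7) and ended near (6.6, 6.3).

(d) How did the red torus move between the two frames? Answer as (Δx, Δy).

(-2.3, 1.9)

The red torus started near (7.2, 1.2) and ended near (4.9, 3.1).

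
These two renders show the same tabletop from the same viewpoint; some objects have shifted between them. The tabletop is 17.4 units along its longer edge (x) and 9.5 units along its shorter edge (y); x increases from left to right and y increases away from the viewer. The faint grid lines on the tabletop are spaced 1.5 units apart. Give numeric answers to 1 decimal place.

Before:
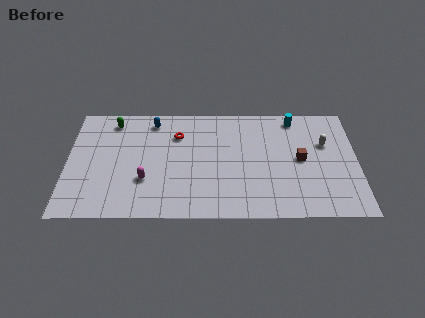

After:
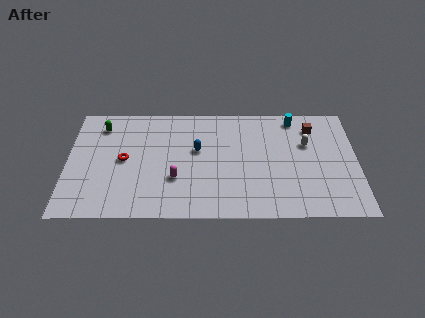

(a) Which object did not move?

the cyan cylinder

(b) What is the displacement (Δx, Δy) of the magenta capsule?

(1.8, 0.1)

The magenta capsule was at about (4.7, 3.1) and moved to about (6.5, 3.2).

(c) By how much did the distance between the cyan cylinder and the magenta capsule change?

-1.6

Before: roughly 10.4 units apart; after: 8.8. That's 1.6 units closer together.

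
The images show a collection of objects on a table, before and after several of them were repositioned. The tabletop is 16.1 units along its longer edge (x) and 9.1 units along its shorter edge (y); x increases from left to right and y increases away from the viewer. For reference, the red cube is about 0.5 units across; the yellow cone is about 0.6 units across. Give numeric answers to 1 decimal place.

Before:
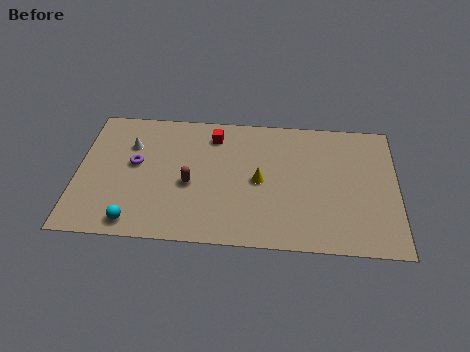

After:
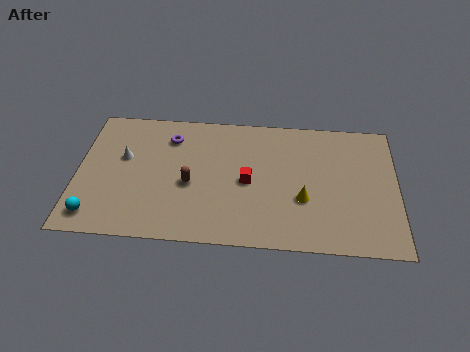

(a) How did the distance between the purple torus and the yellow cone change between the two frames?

+1.5

The distance was about 6.3 in the first image and 7.8 in the second, so they moved 1.5 units further apart.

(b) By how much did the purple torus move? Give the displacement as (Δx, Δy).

(1.7, 2.0)

From the two frames, the purple torus sits at roughly (2.9, 5.1) before and (4.6, 7.1) after.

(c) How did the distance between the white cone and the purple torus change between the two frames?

+1.5

They were about 1.3 units apart before and 2.8 after — 1.5 units further apart.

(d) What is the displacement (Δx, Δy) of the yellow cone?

(2.2, -1.1)

The yellow cone started near (9.2, 4.4) and ended near (11.4, 3.3).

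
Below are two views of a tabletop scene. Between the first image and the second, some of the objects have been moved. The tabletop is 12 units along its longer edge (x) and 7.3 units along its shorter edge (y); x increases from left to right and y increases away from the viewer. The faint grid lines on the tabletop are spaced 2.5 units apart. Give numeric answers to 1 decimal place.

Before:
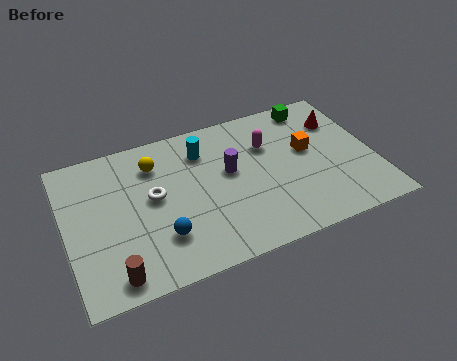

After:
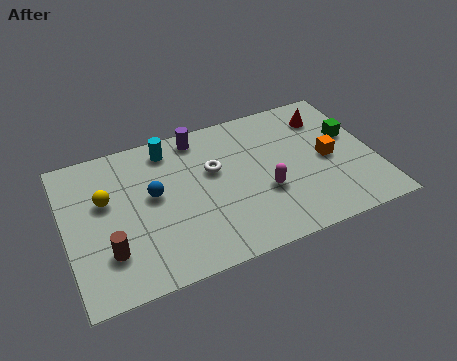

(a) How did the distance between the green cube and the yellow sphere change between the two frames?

+3.2

Before: roughly 6.4 units apart; after: 9.6. That's 3.2 units further apart.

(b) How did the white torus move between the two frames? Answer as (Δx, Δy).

(2.4, 0.5)

From the two frames, the white torus sits at roughly (3.4, 4.0) before and (5.8, 4.5) after.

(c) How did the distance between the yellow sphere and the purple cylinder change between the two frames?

+1.1

The distance was about 3.1 in the first image and 4.2 in the second, so they moved 1.1 units further apart.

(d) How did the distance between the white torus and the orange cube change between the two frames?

-1.6

The distance was about 6.1 in the first image and 4.5 in the second, so they moved 1.6 units closer together.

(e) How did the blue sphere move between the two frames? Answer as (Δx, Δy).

(-0.1, 2.1)

The blue sphere was at about (3.5, 2.0) and moved to about (3.4, 4.1).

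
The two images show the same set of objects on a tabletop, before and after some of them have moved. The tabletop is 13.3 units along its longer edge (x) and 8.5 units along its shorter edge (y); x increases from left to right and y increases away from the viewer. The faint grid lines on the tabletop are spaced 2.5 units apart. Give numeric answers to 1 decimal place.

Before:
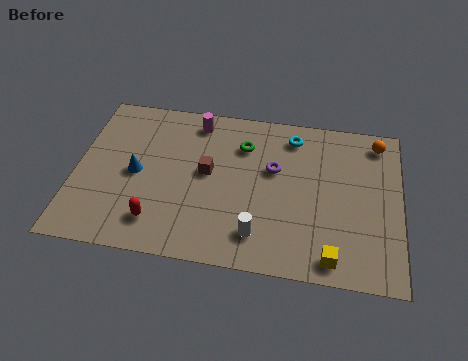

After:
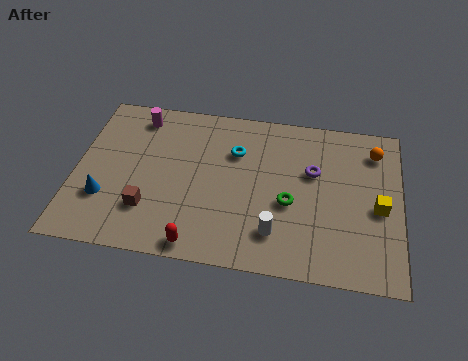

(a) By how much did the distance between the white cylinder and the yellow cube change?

+1.4

They were about 3.1 units apart before and 4.5 after — 1.4 units further apart.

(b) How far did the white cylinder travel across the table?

0.7

From (7.6, 1.7) to (8.3, 1.9), the white cylinder covered √(0.7² + 0.2²) ≈ 0.7 units.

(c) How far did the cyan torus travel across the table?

2.6

From (8.8, 7.1) to (6.5, 5.9), the cyan torus covered √(2.3² + 1.2²) ≈ 2.6 units.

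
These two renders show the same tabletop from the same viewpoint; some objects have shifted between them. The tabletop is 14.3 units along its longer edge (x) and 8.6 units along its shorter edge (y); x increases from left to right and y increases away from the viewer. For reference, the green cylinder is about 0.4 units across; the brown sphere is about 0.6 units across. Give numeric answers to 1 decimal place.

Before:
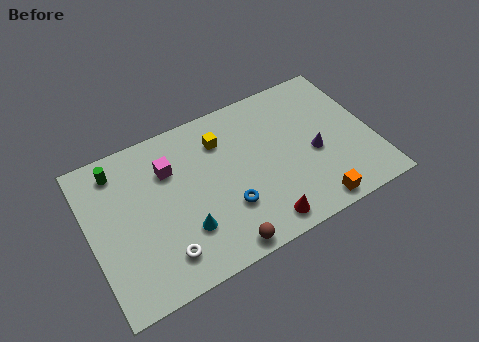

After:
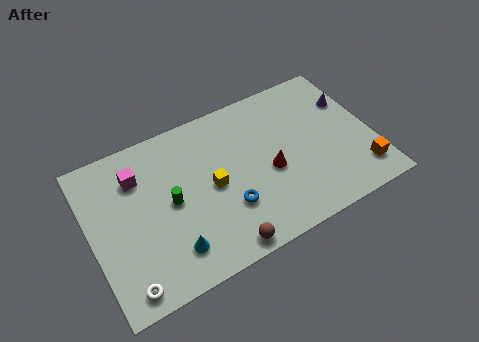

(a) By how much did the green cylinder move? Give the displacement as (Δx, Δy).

(2.3, -2.9)

The green cylinder started near (1.7, 7.2) and ended near (4.0, 4.3).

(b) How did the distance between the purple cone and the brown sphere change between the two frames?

+3.0

They were about 6.0 units apart before and 9.0 after — 3.0 units further apart.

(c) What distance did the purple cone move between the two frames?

3.1

The purple cone was near (11.3, 3.7) before and (13.5, 5.9) after, so it travelled √(2.2² + 2.2²) ≈ 3.1 units.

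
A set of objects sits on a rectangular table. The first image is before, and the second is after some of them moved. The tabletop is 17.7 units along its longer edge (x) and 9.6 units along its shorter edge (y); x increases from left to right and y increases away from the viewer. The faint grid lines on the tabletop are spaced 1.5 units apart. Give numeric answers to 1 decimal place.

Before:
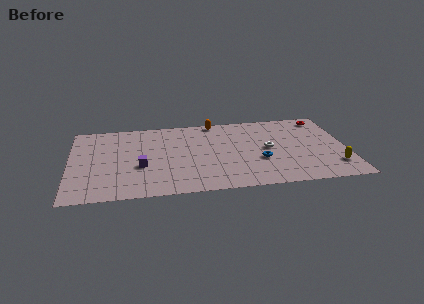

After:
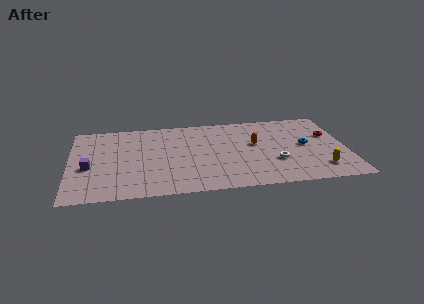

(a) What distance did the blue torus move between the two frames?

3.4

The blue torus was near (12.1, 3.5) before and (15.1, 5.0) after, so it travelled √(3.0² + 1.5²) ≈ 3.4 units.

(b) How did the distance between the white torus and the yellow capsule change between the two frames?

-1.9

The distance was about 4.9 in the first image and 3.0 in the second, so they moved 1.9 units closer together.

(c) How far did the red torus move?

2.2

The red torus was near (16.4, 8.3) before and (16.7, 6.1) after, so it travelled √(0.3² + 2.2²) ≈ 2.2 units.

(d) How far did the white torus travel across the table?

1.7

The white torus was near (12.7, 4.9) before and (13.1, 3.2) after, so it travelled √(0.4² + 1.7²) ≈ 1.7 units.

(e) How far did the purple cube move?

3.3

The purple cube moved from about (4.5, 3.7) to (1.2, 4.0), a distance of √(3.3² + 0.3²) ≈ 3.3.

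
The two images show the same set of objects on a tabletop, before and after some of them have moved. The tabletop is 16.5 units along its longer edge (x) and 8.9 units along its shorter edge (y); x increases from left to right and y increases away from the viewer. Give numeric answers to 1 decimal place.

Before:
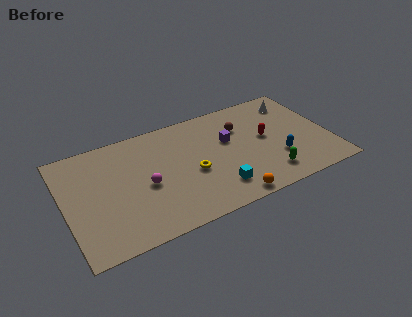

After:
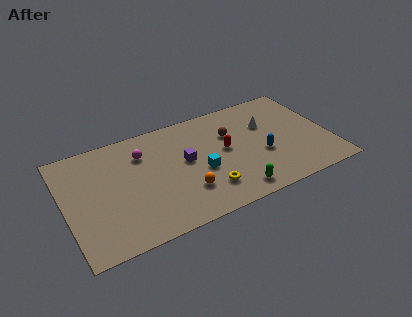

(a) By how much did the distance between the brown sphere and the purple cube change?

+2.0

Before: roughly 1.2 units apart; after: 3.2. That's 2.0 units further apart.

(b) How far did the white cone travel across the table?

2.4

The white cone was near (14.8, 7.2) before and (12.8, 5.9) after, so it travelled √(2.0² + 1.3²) ≈ 2.4 units.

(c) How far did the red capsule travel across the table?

2.6

From (12.6, 4.8) to (10.0, 4.8), the red capsule covered √(2.6² + 0.0²) ≈ 2.6 units.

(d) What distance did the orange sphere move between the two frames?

3.0

The orange sphere was near (9.7, 0.8) before and (7.2, 2.5) after, so it travelled √(2.5² + 1.7²) ≈ 3.0 units.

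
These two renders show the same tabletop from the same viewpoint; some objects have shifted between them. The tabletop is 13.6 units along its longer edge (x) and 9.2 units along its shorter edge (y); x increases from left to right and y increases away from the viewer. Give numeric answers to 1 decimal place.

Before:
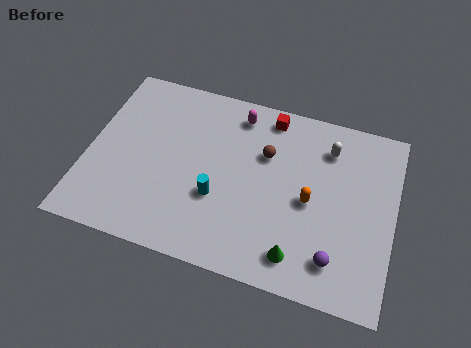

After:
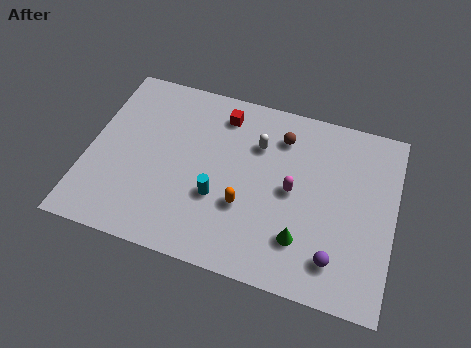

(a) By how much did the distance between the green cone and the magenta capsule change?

-4.7

They were about 7.1 units apart before and 2.4 after — 4.7 units closer together.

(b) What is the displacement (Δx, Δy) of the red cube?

(-2.1, -0.5)

From the two frames, the red cube sits at roughly (7.8, 8.1) before and (5.7, 7.6) after.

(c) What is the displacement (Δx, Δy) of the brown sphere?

(0.6, 1.1)

The brown sphere was at about (7.8, 6.1) and moved to about (8.4, 7.2).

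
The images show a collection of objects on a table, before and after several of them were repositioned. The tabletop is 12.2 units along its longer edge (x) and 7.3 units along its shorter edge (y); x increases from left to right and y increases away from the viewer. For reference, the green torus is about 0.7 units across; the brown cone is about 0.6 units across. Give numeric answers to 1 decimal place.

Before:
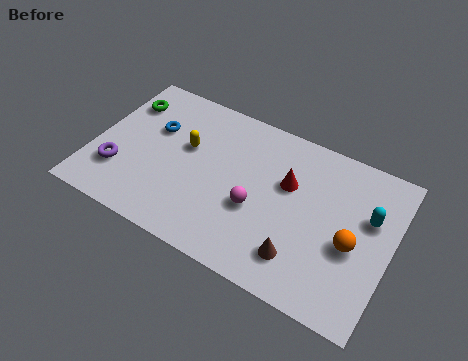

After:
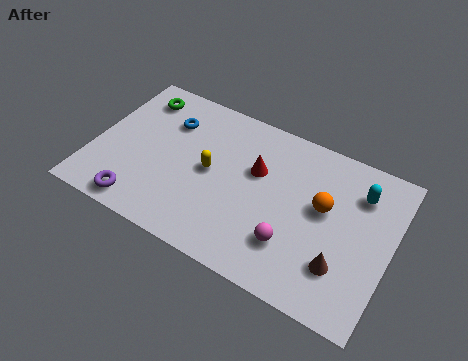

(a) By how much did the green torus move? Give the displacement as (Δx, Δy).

(0.5, 0.5)

The green torus was at about (0.9, 5.5) and moved to about (1.4, 6.0).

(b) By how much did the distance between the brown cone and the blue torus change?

+1.1

They were about 7.2 units apart before and 8.3 after — 1.1 units further apart.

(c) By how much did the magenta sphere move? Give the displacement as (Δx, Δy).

(1.6, -0.9)

From the two frames, the magenta sphere sits at roughly (6.8, 2.9) before and (8.4, 2.0) after.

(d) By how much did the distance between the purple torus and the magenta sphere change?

+0.5

Before: roughly 5.7 units apart; after: 6.2. That's 0.5 units further apart.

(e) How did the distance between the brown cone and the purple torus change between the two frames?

+0.6

They were about 7.6 units apart before and 8.2 after — 0.6 units further apart.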